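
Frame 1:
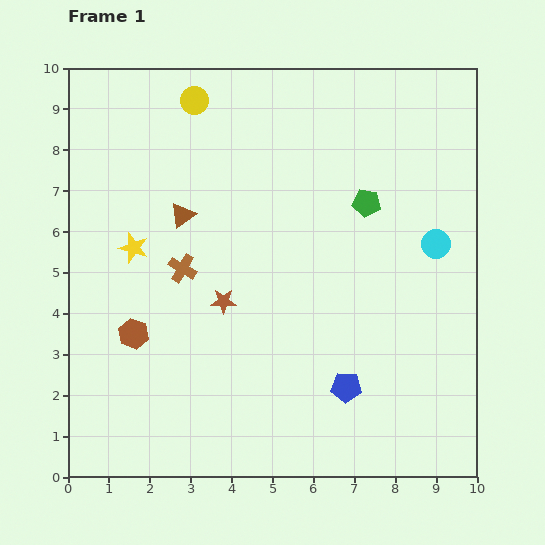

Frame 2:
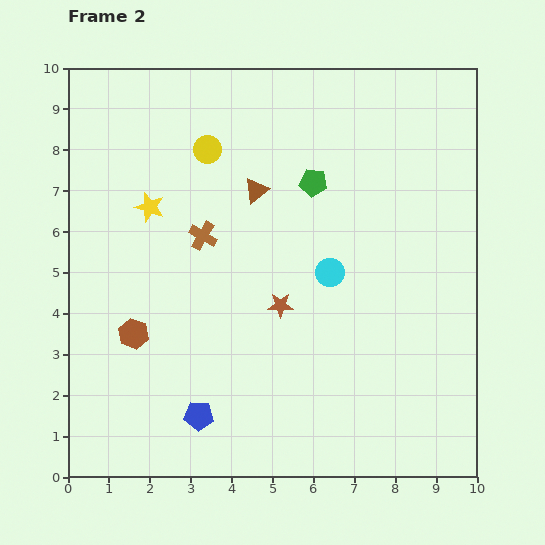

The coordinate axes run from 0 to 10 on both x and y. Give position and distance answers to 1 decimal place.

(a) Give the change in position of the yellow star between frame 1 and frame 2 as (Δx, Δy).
(0.4, 1.0)

The yellow star was at (1.6, 5.6) in frame 1 and (2.0, 6.6) in frame 2.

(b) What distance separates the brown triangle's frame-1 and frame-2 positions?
1.9

The brown triangle moved from (2.8, 6.4) to (4.6, 7.0), a distance of √(1.8² + 0.6²) ≈ 1.9.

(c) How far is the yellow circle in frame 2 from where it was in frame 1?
1.2

The yellow circle moved from (3.1, 9.2) to (3.4, 8.0), a distance of √(0.3² + 1.2²) ≈ 1.2.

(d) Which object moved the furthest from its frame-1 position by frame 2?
the blue pentagon

(moved 3.7; next 2.7)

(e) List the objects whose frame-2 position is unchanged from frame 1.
the brown hexagon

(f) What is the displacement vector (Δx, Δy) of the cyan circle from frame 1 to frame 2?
(-2.6, -0.7)

The cyan circle was at (9.0, 5.7) in frame 1 and (6.4, 5.0) in frame 2.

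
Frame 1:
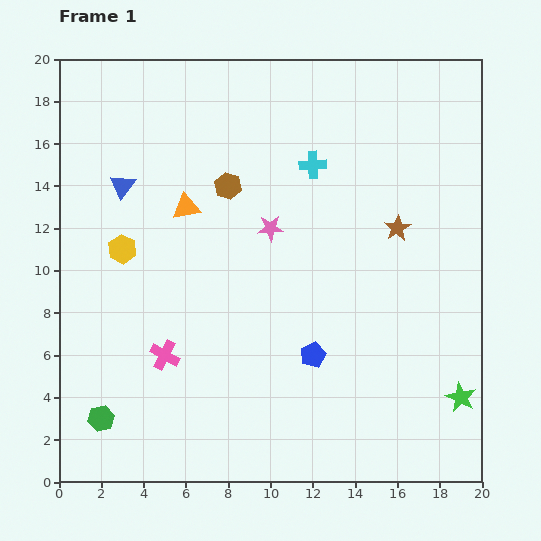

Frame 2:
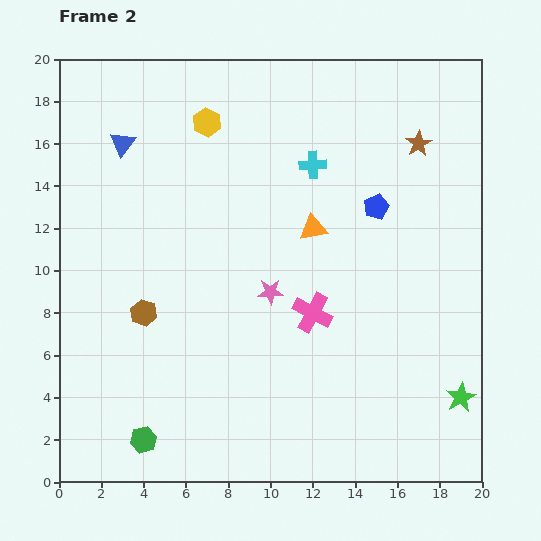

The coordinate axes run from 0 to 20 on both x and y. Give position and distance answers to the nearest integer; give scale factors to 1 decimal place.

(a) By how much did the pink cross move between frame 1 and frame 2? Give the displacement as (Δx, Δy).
(7, 2)

The pink cross was at (5, 6) in frame 1 and (12, 8) in frame 2.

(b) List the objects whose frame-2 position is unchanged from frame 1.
the green star, the cyan cross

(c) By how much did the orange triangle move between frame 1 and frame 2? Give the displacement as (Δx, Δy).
(6, -1)

The orange triangle was at (6, 13) in frame 1 and (12, 12) in frame 2.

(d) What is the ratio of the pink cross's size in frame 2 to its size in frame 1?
1.3×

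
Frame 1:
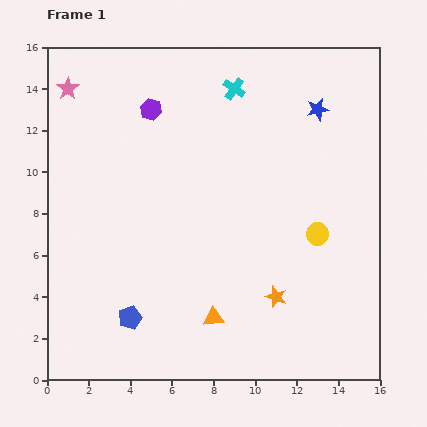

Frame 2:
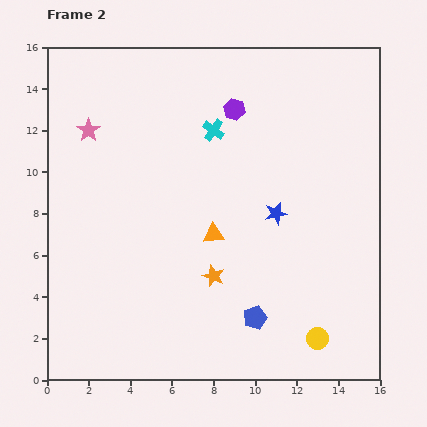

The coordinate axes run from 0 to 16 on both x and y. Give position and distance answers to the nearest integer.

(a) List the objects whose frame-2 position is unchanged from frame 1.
none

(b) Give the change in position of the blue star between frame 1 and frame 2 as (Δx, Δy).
(-2, -5)

The blue star was at (13, 13) in frame 1 and (11, 8) in frame 2.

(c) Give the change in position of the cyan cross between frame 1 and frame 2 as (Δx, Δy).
(-1, -2)

The cyan cross was at (9, 14) in frame 1 and (8, 12) in frame 2.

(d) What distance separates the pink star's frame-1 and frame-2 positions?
2

The pink star moved from (1, 14) to (2, 12), a distance of √(1² + 2²) ≈ 2.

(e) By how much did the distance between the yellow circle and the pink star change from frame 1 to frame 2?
+1

Distance in frame 1: 14. Distance in frame 2: 15.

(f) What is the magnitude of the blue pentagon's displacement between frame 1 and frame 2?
6

The blue pentagon moved from (4, 3) to (10, 3), a distance of √(6² + 0²) ≈ 6.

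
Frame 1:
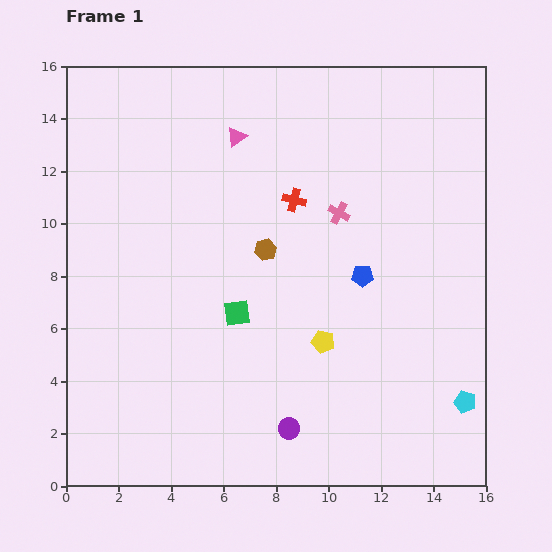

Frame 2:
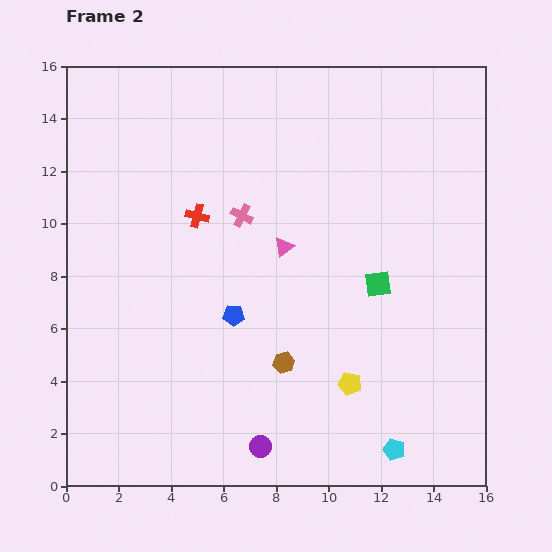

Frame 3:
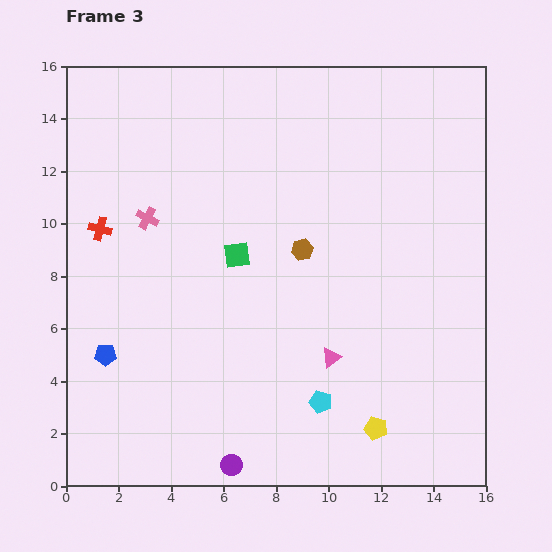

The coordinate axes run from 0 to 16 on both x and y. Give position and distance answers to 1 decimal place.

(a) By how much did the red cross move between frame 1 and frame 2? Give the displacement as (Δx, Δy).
(-3.7, -0.6)

The red cross was at (8.7, 10.9) in frame 1 and (5.0, 10.3) in frame 2.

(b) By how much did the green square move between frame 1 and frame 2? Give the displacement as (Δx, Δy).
(5.4, 1.1)

The green square was at (6.5, 6.6) in frame 1 and (11.9, 7.7) in frame 2.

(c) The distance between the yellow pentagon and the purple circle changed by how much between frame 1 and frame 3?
+2.2

Distance in frame 1: 3.5. Distance in frame 3: 5.7.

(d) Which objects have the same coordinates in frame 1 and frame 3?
none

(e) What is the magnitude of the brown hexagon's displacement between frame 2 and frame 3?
4.4

The brown hexagon moved from (8.3, 4.7) to (9.0, 9.0), a distance of √(0.7² + 4.3²) ≈ 4.4.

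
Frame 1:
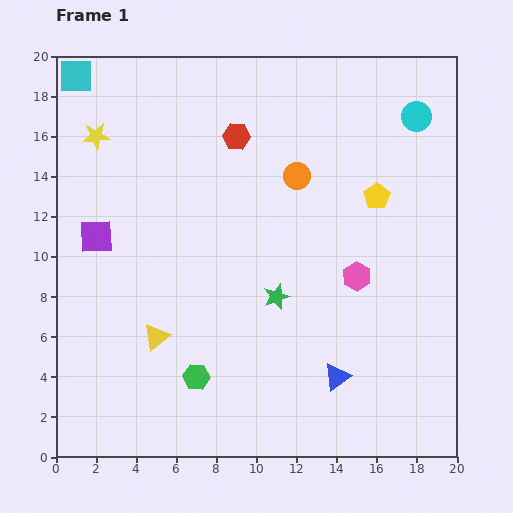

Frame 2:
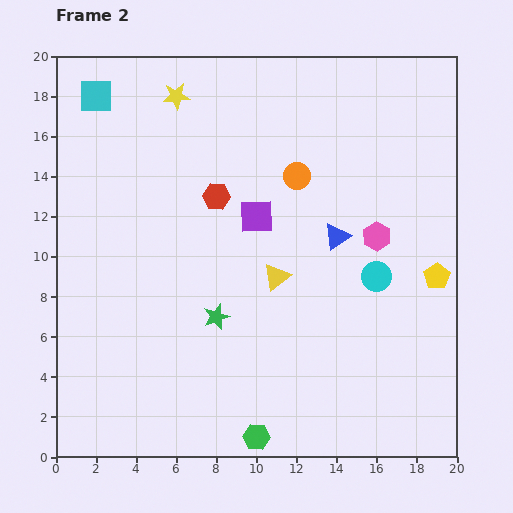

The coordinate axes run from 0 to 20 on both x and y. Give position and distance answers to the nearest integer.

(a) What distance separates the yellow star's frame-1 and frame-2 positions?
4

The yellow star moved from (2, 16) to (6, 18), a distance of √(4² + 2²) ≈ 4.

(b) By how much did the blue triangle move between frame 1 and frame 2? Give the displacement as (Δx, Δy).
(0, 7)

The blue triangle was at (14, 4) in frame 1 and (14, 11) in frame 2.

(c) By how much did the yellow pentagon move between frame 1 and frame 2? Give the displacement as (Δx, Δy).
(3, -4)

The yellow pentagon was at (16, 13) in frame 1 and (19, 9) in frame 2.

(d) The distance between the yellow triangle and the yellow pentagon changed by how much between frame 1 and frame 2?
-5

Distance in frame 1: 13. Distance in frame 2: 8.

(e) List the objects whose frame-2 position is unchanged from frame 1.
the orange circle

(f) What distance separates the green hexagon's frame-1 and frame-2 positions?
4

The green hexagon moved from (7, 4) to (10, 1), a distance of √(3² + 3²) ≈ 4.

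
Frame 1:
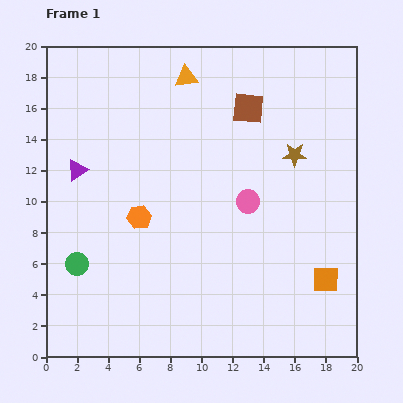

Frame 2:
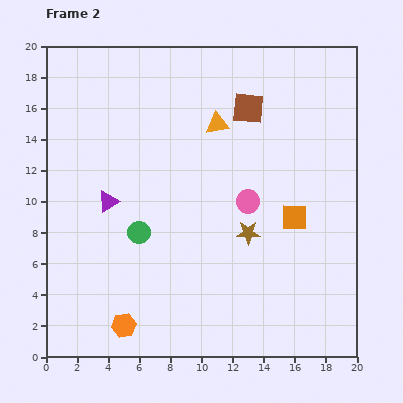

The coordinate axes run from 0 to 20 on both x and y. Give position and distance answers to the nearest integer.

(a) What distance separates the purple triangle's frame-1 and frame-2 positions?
3

The purple triangle moved from (2, 12) to (4, 10), a distance of √(2² + 2²) ≈ 3.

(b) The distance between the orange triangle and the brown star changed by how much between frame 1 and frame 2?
-2

Distance in frame 1: 9. Distance in frame 2: 7.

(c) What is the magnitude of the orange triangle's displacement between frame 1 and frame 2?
4

The orange triangle moved from (9, 18) to (11, 15), a distance of √(2² + 3²) ≈ 4.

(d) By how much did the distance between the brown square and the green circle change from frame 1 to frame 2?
-4

Distance in frame 1: 15. Distance in frame 2: 11.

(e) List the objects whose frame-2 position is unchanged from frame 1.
the pink circle, the brown square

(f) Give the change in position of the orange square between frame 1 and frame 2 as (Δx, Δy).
(-2, 4)

The orange square was at (18, 5) in frame 1 and (16, 9) in frame 2.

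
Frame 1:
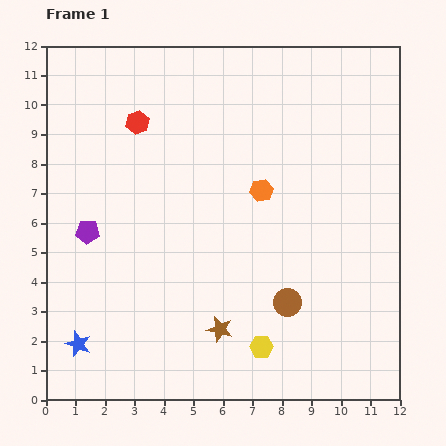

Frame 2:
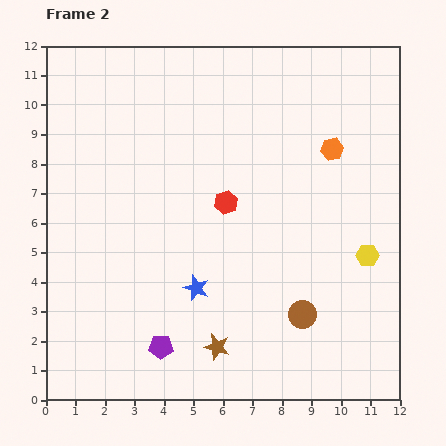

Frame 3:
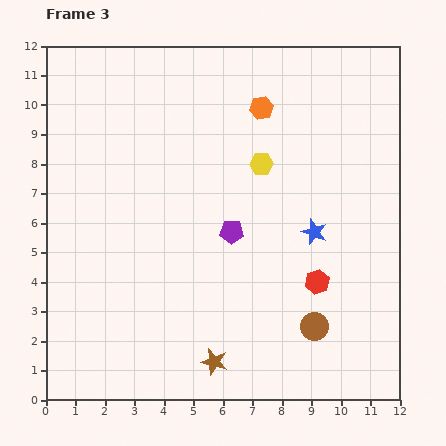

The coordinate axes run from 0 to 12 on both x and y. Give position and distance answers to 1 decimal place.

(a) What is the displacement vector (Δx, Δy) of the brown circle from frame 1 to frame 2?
(0.5, -0.4)

The brown circle was at (8.2, 3.3) in frame 1 and (8.7, 2.9) in frame 2.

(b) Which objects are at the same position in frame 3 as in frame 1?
none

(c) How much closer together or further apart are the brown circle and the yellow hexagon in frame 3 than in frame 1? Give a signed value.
+4.1

Distance in frame 1: 1.7. Distance in frame 3: 5.8.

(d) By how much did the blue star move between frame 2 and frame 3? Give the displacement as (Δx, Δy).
(4.0, 1.9)

The blue star was at (5.1, 3.8) in frame 2 and (9.1, 5.7) in frame 3.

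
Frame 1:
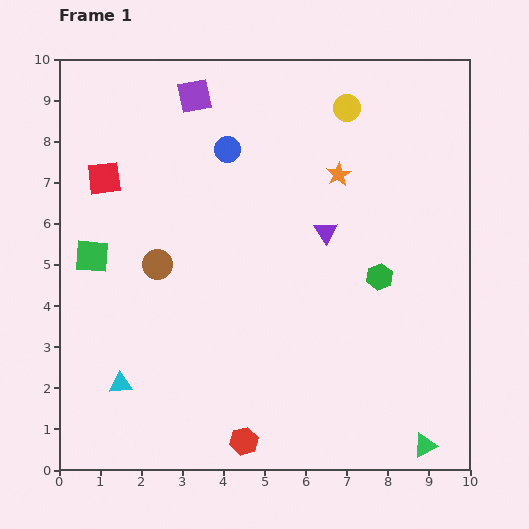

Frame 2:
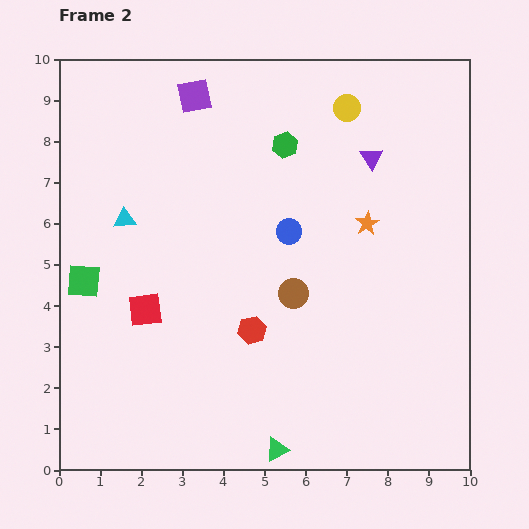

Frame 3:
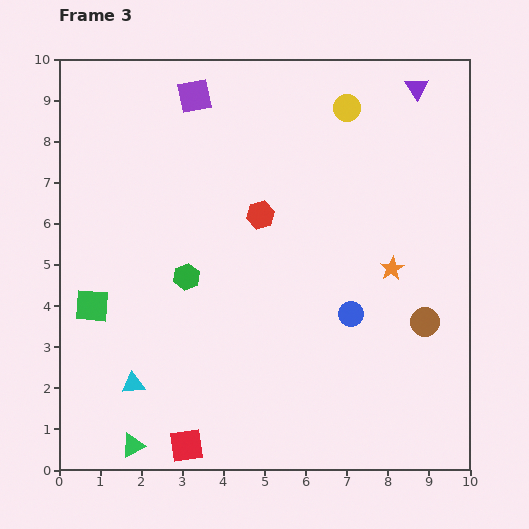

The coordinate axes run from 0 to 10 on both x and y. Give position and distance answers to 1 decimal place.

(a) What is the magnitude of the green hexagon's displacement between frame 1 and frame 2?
3.9

The green hexagon moved from (7.8, 4.7) to (5.5, 7.9), a distance of √(2.3² + 3.2²) ≈ 3.9.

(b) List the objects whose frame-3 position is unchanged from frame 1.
the purple square, the yellow circle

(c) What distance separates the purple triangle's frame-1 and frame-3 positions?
4.1

The purple triangle moved from (6.5, 5.8) to (8.7, 9.3), a distance of √(2.2² + 3.5²) ≈ 4.1.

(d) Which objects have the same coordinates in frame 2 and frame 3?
the purple square, the yellow circle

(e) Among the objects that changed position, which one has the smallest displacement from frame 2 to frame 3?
the green square

(moved 0.6)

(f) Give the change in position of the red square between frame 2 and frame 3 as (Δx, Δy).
(1.0, -3.3)

The red square was at (2.1, 3.9) in frame 2 and (3.1, 0.6) in frame 3.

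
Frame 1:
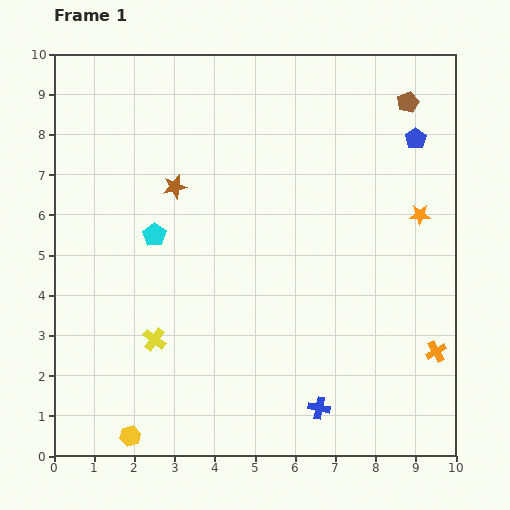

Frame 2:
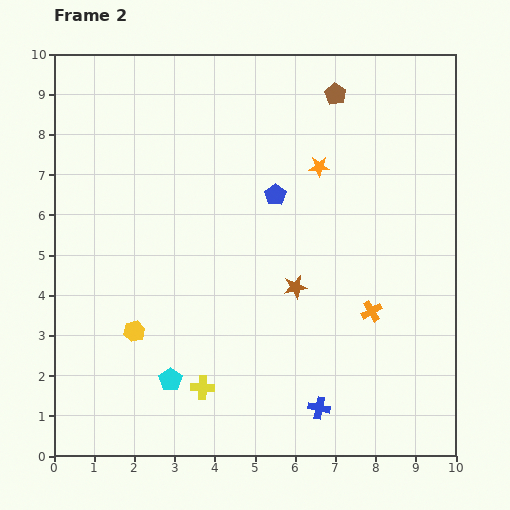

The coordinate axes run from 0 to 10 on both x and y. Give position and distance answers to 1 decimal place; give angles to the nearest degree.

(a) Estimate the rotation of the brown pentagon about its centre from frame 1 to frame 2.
19° counter-clockwise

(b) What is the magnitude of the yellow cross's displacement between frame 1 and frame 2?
1.7

The yellow cross moved from (2.5, 2.9) to (3.7, 1.7), a distance of √(1.2² + 1.2²) ≈ 1.7.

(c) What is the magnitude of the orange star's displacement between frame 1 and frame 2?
2.8

The orange star moved from (9.1, 6.0) to (6.6, 7.2), a distance of √(2.5² + 1.2²) ≈ 2.8.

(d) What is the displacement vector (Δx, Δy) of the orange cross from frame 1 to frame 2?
(-1.6, 1.0)

The orange cross was at (9.5, 2.6) in frame 1 and (7.9, 3.6) in frame 2.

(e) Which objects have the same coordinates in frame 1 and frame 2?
the blue cross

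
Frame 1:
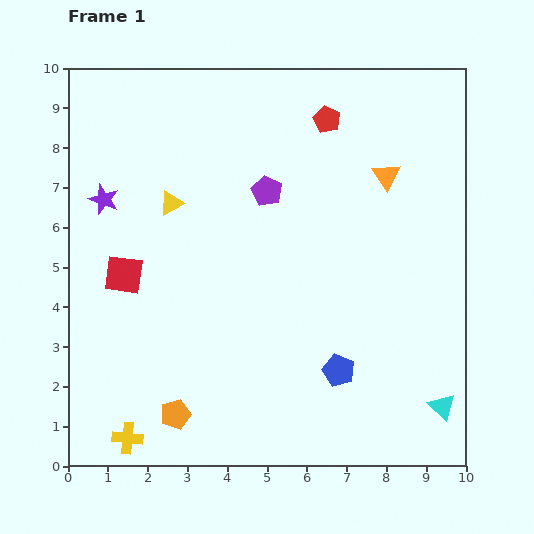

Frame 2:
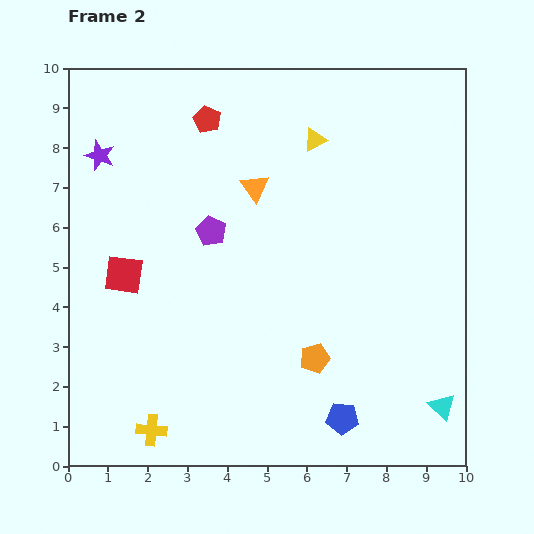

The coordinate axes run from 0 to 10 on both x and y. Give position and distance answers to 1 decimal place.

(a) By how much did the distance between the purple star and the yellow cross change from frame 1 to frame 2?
+1.0

Distance in frame 1: 6.0. Distance in frame 2: 7.0.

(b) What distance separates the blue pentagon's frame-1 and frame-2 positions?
1.2

The blue pentagon moved from (6.8, 2.4) to (6.9, 1.2), a distance of √(0.1² + 1.2²) ≈ 1.2.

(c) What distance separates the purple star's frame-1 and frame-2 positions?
1.1

The purple star moved from (0.9, 6.7) to (0.8, 7.8), a distance of √(0.1² + 1.1²) ≈ 1.1.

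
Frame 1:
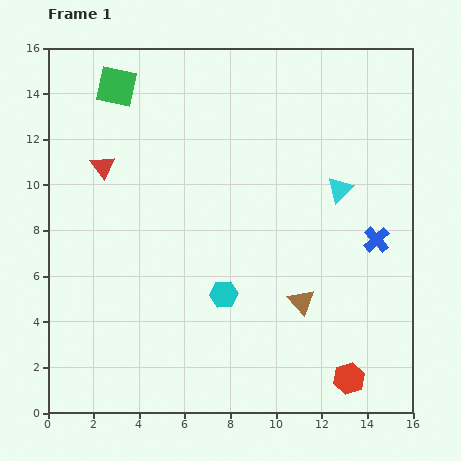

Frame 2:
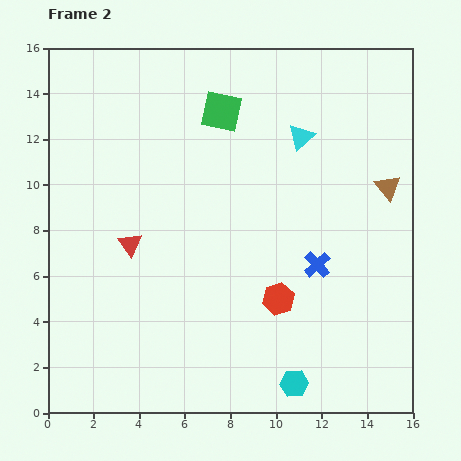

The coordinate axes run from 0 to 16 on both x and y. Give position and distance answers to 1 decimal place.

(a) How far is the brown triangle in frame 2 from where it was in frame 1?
6.3

The brown triangle moved from (11.1, 4.9) to (14.9, 9.9), a distance of √(3.8² + 5.0²) ≈ 6.3.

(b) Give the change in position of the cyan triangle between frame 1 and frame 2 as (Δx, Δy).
(-1.7, 2.3)

The cyan triangle was at (12.8, 9.8) in frame 1 and (11.1, 12.1) in frame 2.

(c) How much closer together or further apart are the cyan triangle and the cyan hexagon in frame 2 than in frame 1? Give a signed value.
+3.9

Distance in frame 1: 6.9. Distance in frame 2: 10.8.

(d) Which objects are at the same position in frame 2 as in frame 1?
none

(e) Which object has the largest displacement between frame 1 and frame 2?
the brown triangle

(moved 6.3; next 5.0)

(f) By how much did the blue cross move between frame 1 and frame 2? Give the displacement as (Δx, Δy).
(-2.6, -1.1)

The blue cross was at (14.4, 7.6) in frame 1 and (11.8, 6.5) in frame 2.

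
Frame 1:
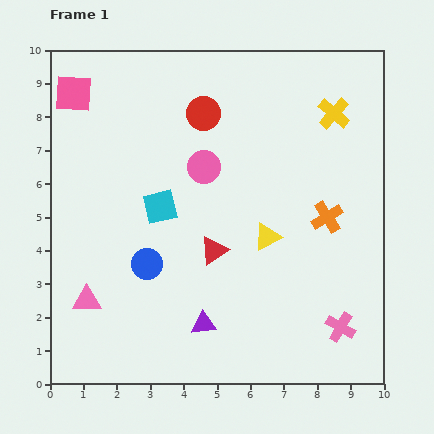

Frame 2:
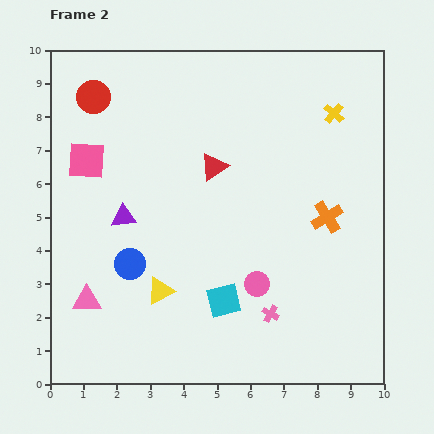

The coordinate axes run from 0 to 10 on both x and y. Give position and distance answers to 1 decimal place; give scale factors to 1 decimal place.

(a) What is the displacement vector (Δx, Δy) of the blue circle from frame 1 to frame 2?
(-0.5, 0.0)

The blue circle was at (2.9, 3.6) in frame 1 and (2.4, 3.6) in frame 2.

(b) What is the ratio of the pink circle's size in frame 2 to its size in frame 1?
0.8×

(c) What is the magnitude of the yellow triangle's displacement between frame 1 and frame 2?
3.6

The yellow triangle moved from (6.5, 4.4) to (3.3, 2.8), a distance of √(3.2² + 1.6²) ≈ 3.6.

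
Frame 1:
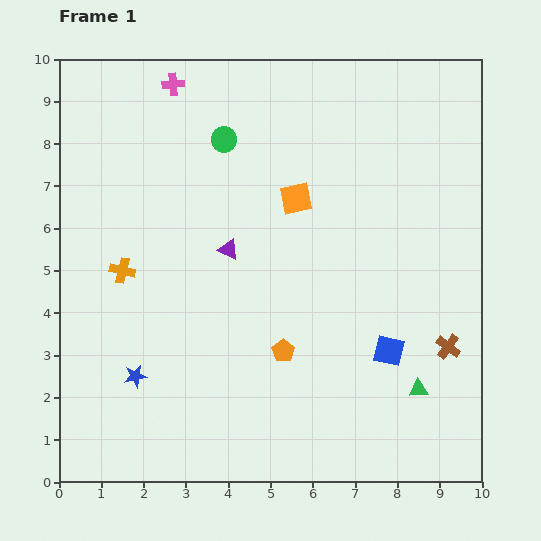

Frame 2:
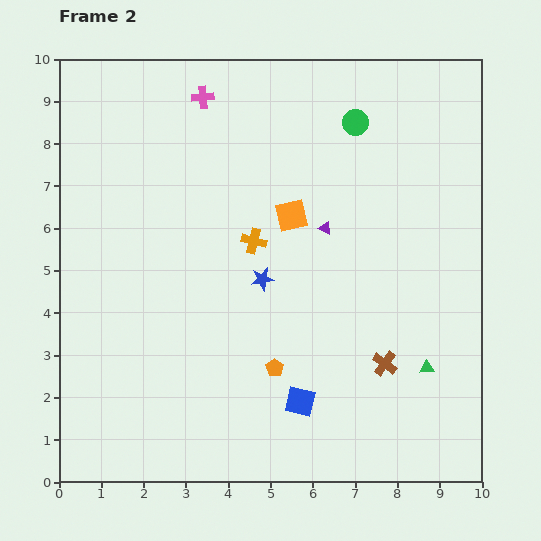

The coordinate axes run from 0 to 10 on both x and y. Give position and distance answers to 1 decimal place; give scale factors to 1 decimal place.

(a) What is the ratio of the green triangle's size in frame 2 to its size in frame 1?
0.8×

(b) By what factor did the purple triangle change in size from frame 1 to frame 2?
0.6×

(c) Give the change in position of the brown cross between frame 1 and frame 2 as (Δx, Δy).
(-1.5, -0.4)

The brown cross was at (9.2, 3.2) in frame 1 and (7.7, 2.8) in frame 2.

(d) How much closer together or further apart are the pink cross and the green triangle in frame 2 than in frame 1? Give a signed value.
-0.9

Distance in frame 1: 9.2. Distance in frame 2: 8.3.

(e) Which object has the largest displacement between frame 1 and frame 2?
the blue star

(moved 3.8; next 3.2)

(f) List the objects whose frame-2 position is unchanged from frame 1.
none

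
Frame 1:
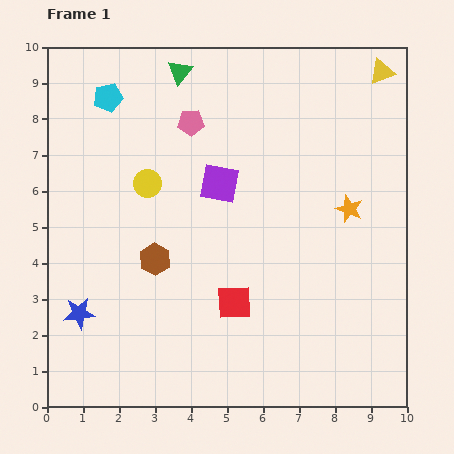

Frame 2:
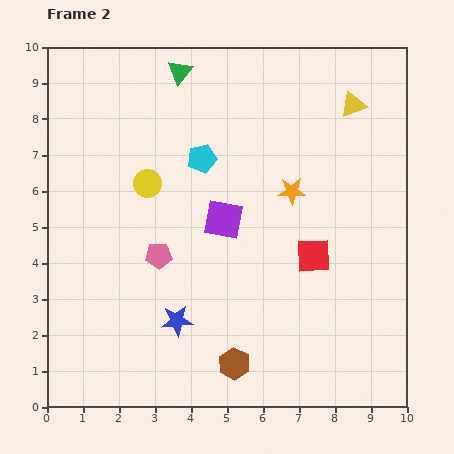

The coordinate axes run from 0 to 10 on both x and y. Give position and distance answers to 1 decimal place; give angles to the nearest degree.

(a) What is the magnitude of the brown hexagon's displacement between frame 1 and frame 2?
3.6

The brown hexagon moved from (3.0, 4.1) to (5.2, 1.2), a distance of √(2.2² + 2.9²) ≈ 3.6.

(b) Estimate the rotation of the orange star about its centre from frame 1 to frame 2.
23° counter-clockwise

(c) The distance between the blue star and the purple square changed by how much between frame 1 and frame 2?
-2.2

Distance in frame 1: 5.3. Distance in frame 2: 3.1.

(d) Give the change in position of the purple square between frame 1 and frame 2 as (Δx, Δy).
(0.1, -1.0)

The purple square was at (4.8, 6.2) in frame 1 and (4.9, 5.2) in frame 2.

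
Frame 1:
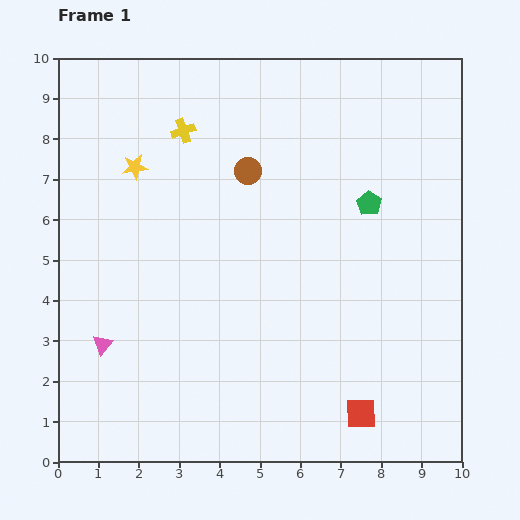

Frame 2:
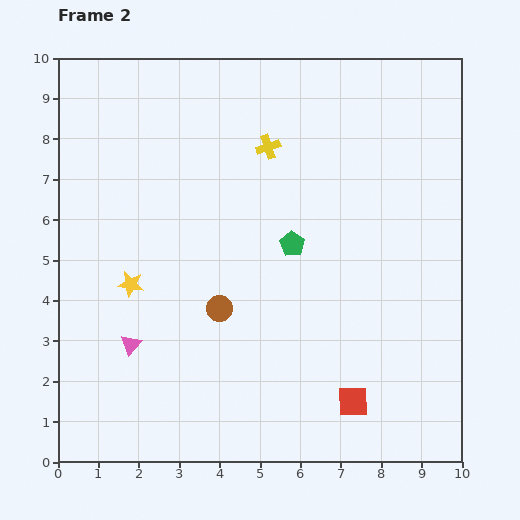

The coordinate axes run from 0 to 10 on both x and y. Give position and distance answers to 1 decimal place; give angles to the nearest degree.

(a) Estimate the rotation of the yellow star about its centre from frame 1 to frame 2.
17° clockwise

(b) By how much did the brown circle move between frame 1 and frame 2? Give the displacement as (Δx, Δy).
(-0.7, -3.4)

The brown circle was at (4.7, 7.2) in frame 1 and (4.0, 3.8) in frame 2.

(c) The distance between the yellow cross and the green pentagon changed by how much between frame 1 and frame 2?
-2.4

Distance in frame 1: 4.9. Distance in frame 2: 2.5.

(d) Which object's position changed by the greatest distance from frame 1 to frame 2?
the brown circle

(moved 3.5; next 2.9)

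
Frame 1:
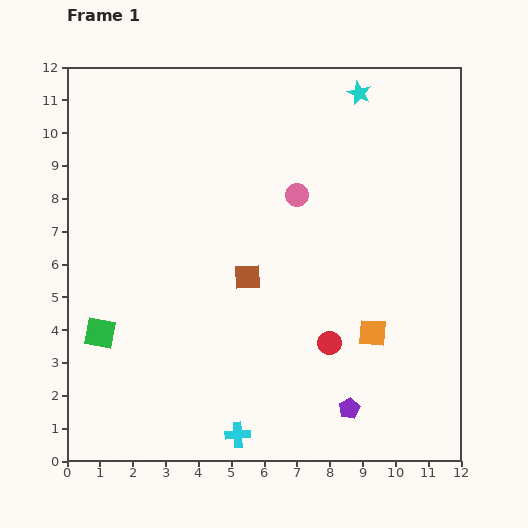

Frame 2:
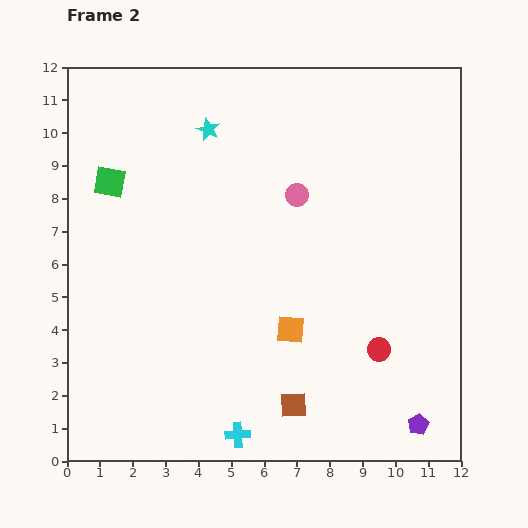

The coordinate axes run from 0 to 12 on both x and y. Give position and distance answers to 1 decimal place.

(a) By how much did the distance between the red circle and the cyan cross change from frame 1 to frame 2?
+1.0

Distance in frame 1: 4.0. Distance in frame 2: 5.0.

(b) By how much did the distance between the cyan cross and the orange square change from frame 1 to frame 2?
-1.5

Distance in frame 1: 5.1. Distance in frame 2: 3.6.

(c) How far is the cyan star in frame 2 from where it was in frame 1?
4.7

The cyan star moved from (8.9, 11.2) to (4.3, 10.1), a distance of √(4.6² + 1.1²) ≈ 4.7.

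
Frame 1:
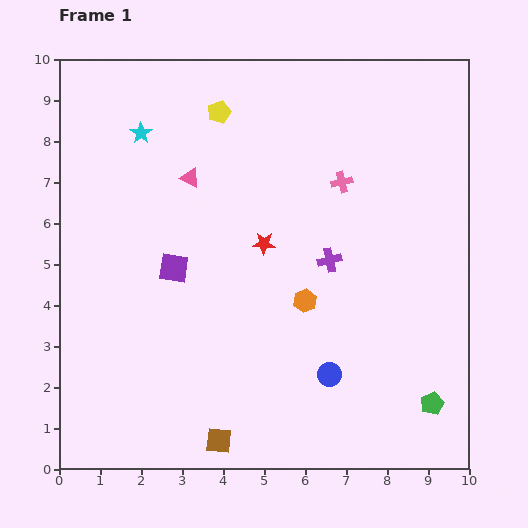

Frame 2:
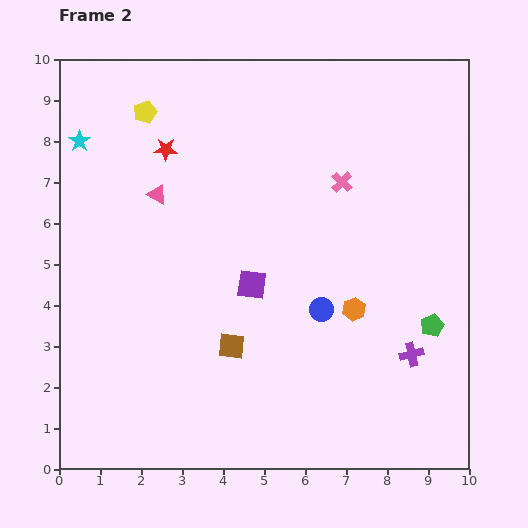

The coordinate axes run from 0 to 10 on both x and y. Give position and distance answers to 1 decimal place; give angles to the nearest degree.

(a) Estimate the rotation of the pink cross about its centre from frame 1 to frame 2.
33° counter-clockwise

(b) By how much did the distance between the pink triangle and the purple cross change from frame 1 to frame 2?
+3.4

Distance in frame 1: 3.9. Distance in frame 2: 7.3.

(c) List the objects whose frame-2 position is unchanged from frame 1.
the pink cross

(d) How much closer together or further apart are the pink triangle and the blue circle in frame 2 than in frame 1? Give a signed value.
-1.0

Distance in frame 1: 5.9. Distance in frame 2: 4.9.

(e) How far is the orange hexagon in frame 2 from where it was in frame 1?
1.2

The orange hexagon moved from (6.0, 4.1) to (7.2, 3.9), a distance of √(1.2² + 0.2²) ≈ 1.2.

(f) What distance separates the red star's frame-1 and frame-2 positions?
3.3

The red star moved from (5.0, 5.5) to (2.6, 7.8), a distance of √(2.4² + 2.3²) ≈ 3.3.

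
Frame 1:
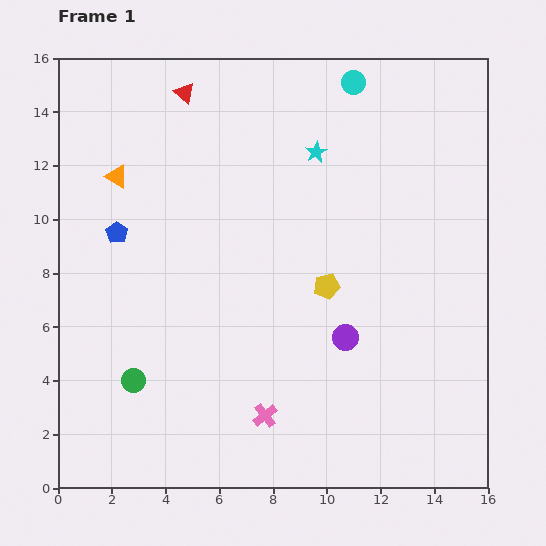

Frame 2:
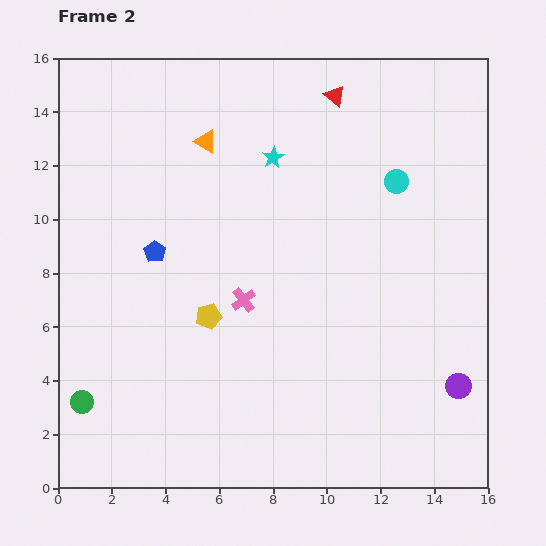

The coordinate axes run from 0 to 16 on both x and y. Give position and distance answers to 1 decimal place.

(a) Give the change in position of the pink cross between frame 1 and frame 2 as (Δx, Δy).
(-0.8, 4.3)

The pink cross was at (7.7, 2.7) in frame 1 and (6.9, 7.0) in frame 2.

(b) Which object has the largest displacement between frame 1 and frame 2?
the red triangle

(moved 5.6; next 4.6)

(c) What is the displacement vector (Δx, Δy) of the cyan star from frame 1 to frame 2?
(-1.6, -0.2)

The cyan star was at (9.6, 12.5) in frame 1 and (8.0, 12.3) in frame 2.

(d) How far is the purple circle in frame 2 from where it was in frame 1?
4.6

The purple circle moved from (10.7, 5.6) to (14.9, 3.8), a distance of √(4.2² + 1.8²) ≈ 4.6.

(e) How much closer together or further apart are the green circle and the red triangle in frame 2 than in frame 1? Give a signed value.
+3.9

Distance in frame 1: 10.9. Distance in frame 2: 14.8.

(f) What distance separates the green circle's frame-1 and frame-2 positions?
2.1

The green circle moved from (2.8, 4.0) to (0.9, 3.2), a distance of √(1.9² + 0.8²) ≈ 2.1.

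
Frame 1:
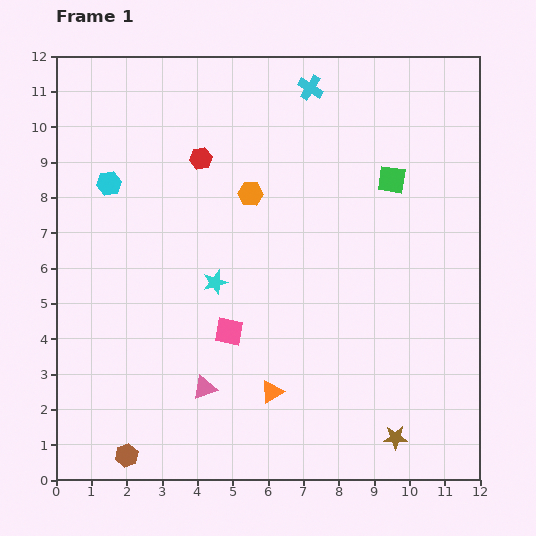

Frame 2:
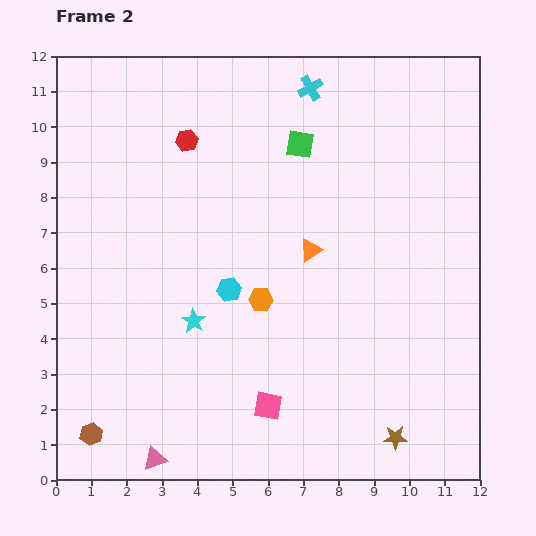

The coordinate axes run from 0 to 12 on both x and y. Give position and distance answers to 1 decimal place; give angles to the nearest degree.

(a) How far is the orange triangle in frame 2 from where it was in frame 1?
4.1

The orange triangle moved from (6.1, 2.5) to (7.2, 6.5), a distance of √(1.1² + 4.0²) ≈ 4.1.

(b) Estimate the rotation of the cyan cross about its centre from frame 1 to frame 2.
29° clockwise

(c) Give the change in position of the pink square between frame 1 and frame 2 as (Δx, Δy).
(1.1, -2.1)

The pink square was at (4.9, 4.2) in frame 1 and (6.0, 2.1) in frame 2.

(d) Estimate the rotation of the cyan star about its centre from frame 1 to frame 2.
24° counter-clockwise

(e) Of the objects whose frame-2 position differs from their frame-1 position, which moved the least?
the red hexagon

(moved 0.6)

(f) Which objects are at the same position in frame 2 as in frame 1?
the brown star, the cyan cross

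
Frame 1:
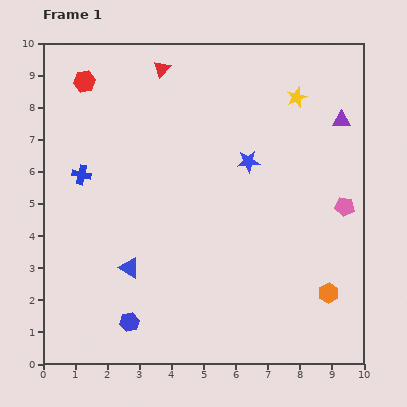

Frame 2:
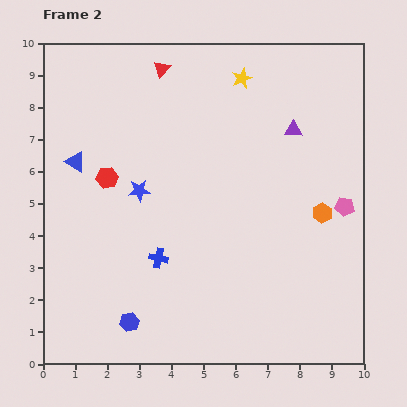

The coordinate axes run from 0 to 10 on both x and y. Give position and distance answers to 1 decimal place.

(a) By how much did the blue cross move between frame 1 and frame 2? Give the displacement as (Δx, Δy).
(2.4, -2.6)

The blue cross was at (1.2, 5.9) in frame 1 and (3.6, 3.3) in frame 2.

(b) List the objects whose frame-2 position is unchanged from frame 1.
the red triangle, the pink pentagon, the blue hexagon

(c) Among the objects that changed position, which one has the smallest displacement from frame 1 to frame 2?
the purple triangle

(moved 1.5)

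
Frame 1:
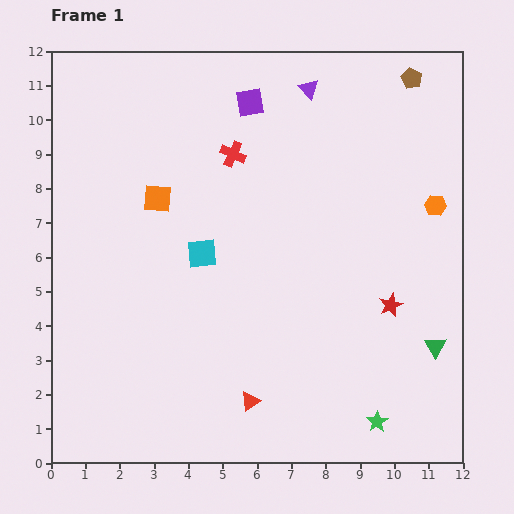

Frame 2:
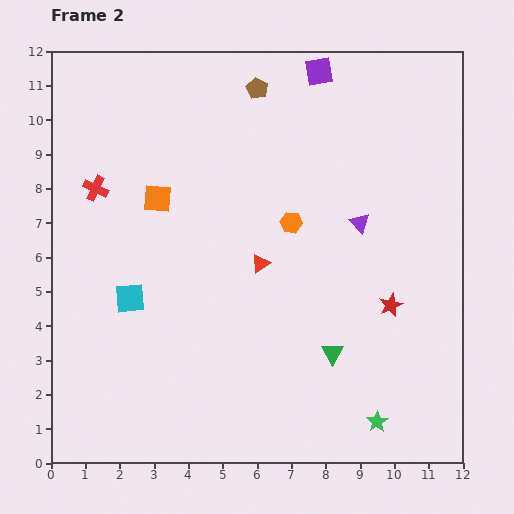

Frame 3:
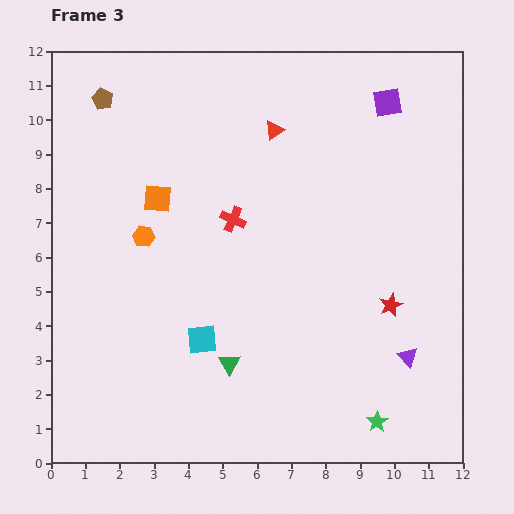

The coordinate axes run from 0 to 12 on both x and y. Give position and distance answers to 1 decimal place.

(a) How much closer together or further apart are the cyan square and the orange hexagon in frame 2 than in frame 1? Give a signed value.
-1.7

Distance in frame 1: 6.9. Distance in frame 2: 5.2.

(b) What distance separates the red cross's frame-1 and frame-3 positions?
1.9

The red cross moved from (5.3, 9.0) to (5.3, 7.1), a distance of √(0.0² + 1.9²) ≈ 1.9.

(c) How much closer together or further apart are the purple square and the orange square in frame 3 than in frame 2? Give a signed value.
+1.3

Distance in frame 2: 6.0. Distance in frame 3: 7.3.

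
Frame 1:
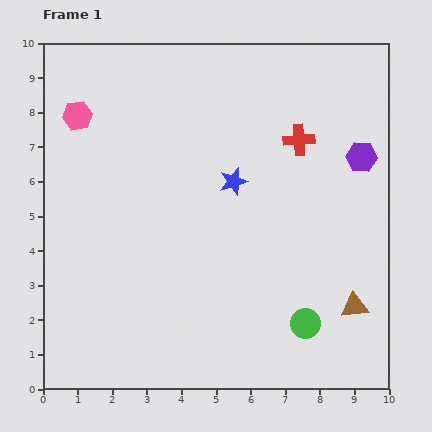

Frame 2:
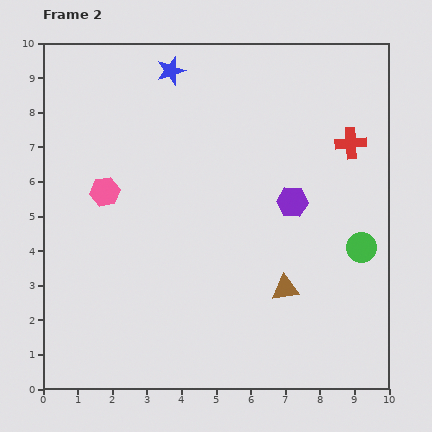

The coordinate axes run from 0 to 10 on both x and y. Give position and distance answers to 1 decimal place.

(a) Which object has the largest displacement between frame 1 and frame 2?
the blue star

(moved 3.7; next 2.7)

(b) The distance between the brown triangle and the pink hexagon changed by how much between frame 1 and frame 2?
-3.8

Distance in frame 1: 9.7. Distance in frame 2: 5.9.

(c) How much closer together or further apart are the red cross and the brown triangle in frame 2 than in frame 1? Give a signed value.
-0.5

Distance in frame 1: 5.1. Distance in frame 2: 4.6.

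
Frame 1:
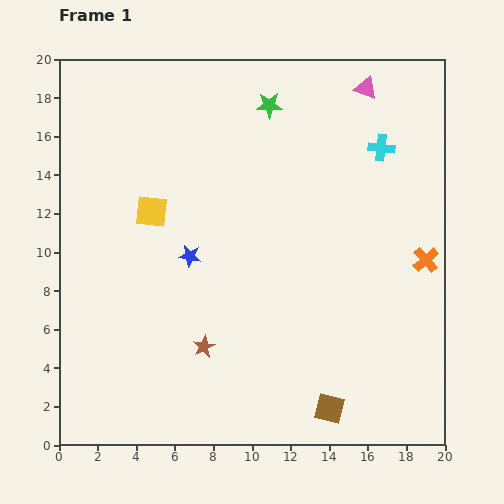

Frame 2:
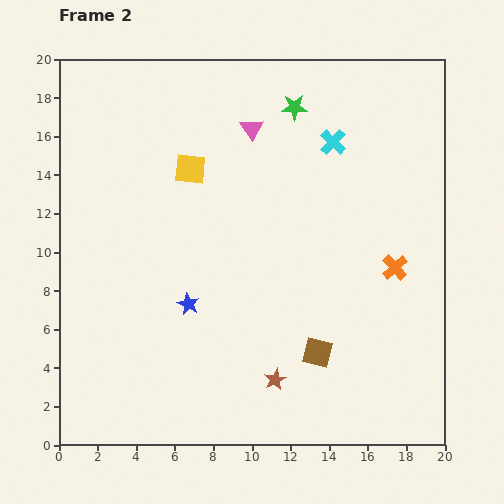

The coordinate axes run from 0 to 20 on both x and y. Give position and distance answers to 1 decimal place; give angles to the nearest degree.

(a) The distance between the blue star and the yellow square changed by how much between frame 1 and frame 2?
+4.0

Distance in frame 1: 3.0. Distance in frame 2: 7.0.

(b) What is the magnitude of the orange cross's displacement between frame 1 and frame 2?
1.6

The orange cross moved from (19.0, 9.6) to (17.4, 9.2), a distance of √(1.6² + 0.4²) ≈ 1.6.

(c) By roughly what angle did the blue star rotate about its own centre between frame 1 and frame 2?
18° clockwise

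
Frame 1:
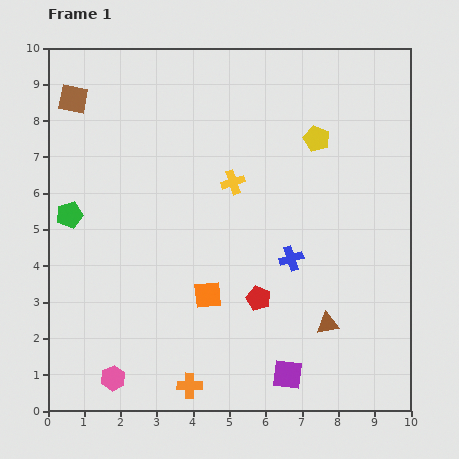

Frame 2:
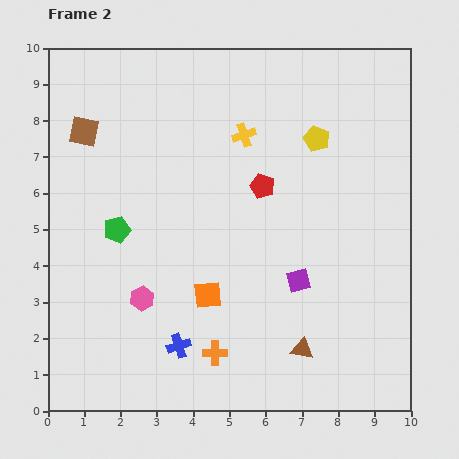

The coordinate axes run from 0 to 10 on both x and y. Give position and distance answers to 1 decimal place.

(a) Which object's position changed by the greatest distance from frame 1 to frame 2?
the blue cross

(moved 3.9; next 3.1)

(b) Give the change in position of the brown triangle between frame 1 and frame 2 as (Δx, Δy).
(-0.7, -0.7)

The brown triangle was at (7.7, 2.4) in frame 1 and (7.0, 1.7) in frame 2.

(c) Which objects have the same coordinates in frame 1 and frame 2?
the orange square, the yellow pentagon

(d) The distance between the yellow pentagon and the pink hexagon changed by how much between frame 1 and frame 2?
-2.2

Distance in frame 1: 8.7. Distance in frame 2: 6.5.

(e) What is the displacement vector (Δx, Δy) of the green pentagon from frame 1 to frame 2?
(1.3, -0.4)

The green pentagon was at (0.6, 5.4) in frame 1 and (1.9, 5.0) in frame 2.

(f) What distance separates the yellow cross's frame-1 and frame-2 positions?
1.3

The yellow cross moved from (5.1, 6.3) to (5.4, 7.6), a distance of √(0.3² + 1.3²) ≈ 1.3.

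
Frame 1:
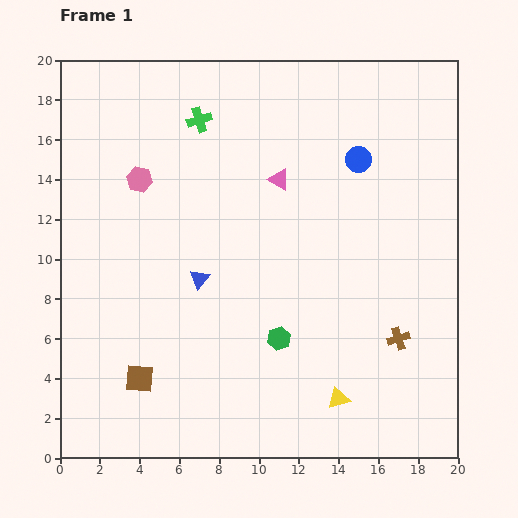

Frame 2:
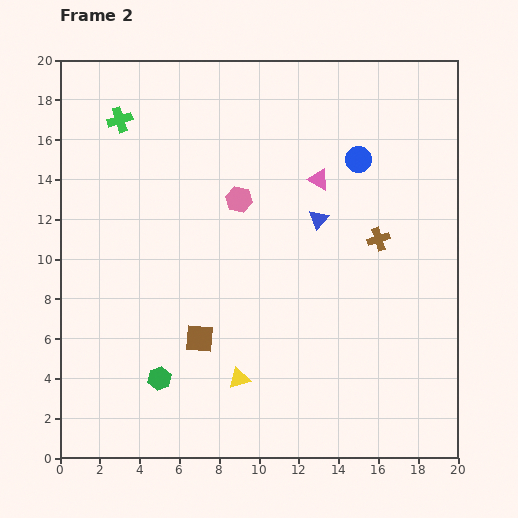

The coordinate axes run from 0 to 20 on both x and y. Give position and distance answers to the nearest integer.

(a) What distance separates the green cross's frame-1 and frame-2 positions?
4

The green cross moved from (7, 17) to (3, 17), a distance of √(4² + 0²) ≈ 4.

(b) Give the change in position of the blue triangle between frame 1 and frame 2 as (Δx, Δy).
(6, 3)

The blue triangle was at (7, 9) in frame 1 and (13, 12) in frame 2.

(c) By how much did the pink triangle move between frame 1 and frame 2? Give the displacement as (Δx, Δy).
(2, 0)

The pink triangle was at (11, 14) in frame 1 and (13, 14) in frame 2.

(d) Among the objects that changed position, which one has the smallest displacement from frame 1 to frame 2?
the pink triangle

(moved 2)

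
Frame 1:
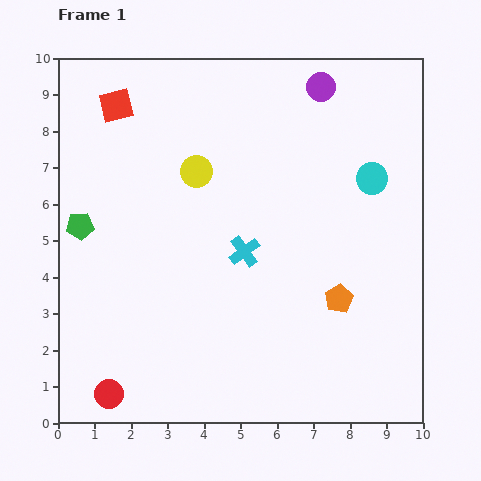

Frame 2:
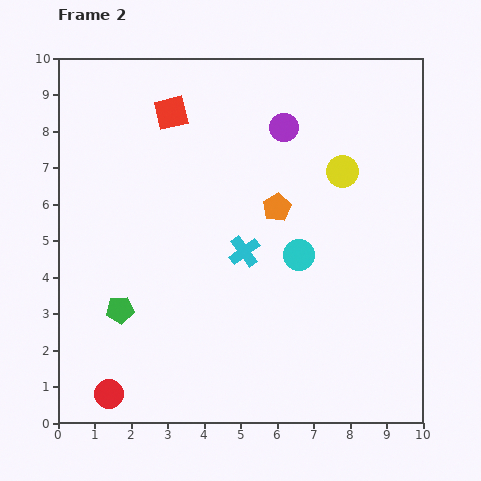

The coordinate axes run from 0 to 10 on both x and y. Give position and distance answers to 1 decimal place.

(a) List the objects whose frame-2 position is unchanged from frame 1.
the red circle, the cyan cross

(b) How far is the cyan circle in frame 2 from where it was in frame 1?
2.9

The cyan circle moved from (8.6, 6.7) to (6.6, 4.6), a distance of √(2.0² + 2.1²) ≈ 2.9.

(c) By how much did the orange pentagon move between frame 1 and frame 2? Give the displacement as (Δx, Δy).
(-1.7, 2.5)

The orange pentagon was at (7.7, 3.4) in frame 1 and (6.0, 5.9) in frame 2.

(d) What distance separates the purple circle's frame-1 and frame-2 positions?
1.5

The purple circle moved from (7.2, 9.2) to (6.2, 8.1), a distance of √(1.0² + 1.1²) ≈ 1.5.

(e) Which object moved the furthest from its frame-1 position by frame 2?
the yellow circle

(moved 4.0; next 3.0)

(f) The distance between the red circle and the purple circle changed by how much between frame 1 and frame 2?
-1.5

Distance in frame 1: 10.2. Distance in frame 2: 8.7.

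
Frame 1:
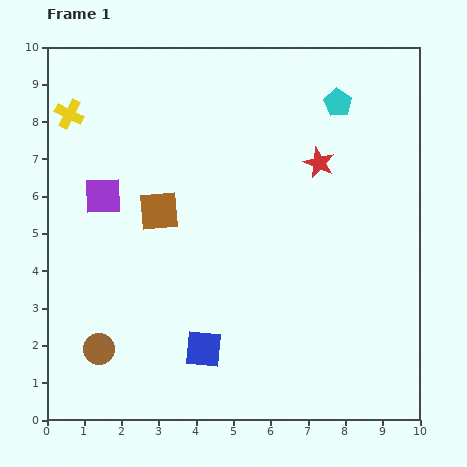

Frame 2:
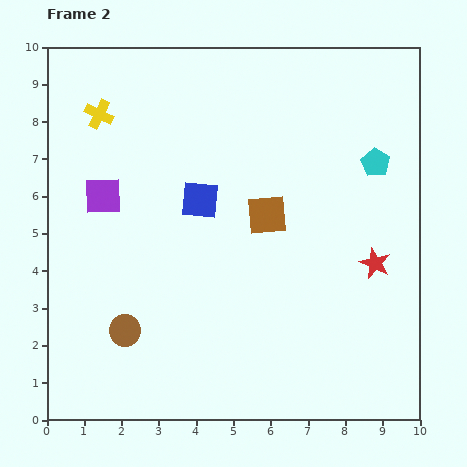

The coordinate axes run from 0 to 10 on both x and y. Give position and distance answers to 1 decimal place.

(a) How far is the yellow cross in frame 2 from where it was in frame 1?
0.8

The yellow cross moved from (0.6, 8.2) to (1.4, 8.2), a distance of √(0.8² + 0.0²) ≈ 0.8.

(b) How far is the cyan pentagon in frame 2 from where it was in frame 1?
1.9

The cyan pentagon moved from (7.8, 8.5) to (8.8, 6.9), a distance of √(1.0² + 1.6²) ≈ 1.9.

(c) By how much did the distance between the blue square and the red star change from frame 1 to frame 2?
-0.9

Distance in frame 1: 5.9. Distance in frame 2: 5.0.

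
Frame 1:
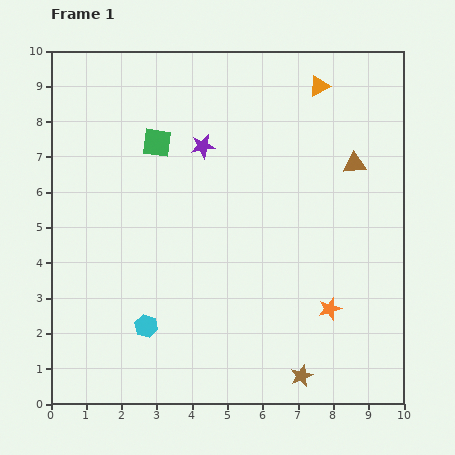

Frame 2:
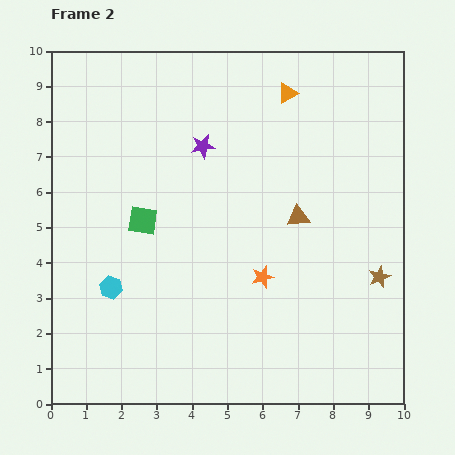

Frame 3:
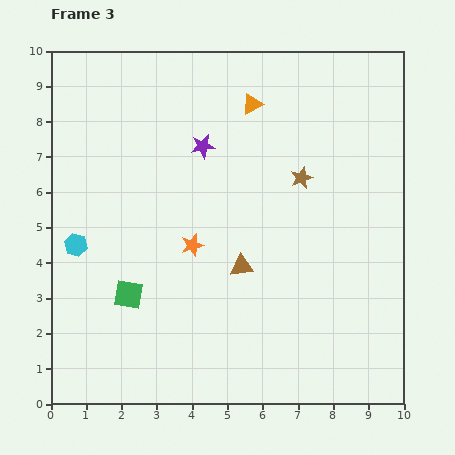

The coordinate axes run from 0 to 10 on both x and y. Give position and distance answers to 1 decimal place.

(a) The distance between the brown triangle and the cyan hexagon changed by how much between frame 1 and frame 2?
-1.8

Distance in frame 1: 7.5. Distance in frame 2: 5.7.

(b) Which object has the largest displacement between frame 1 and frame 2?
the brown star

(moved 3.6; next 2.2)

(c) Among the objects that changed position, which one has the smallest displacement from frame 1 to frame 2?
the orange triangle

(moved 0.9)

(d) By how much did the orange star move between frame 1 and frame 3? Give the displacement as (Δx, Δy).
(-3.9, 1.8)

The orange star was at (7.9, 2.7) in frame 1 and (4.0, 4.5) in frame 3.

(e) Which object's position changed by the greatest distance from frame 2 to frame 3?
the brown star

(moved 3.6; next 2.2)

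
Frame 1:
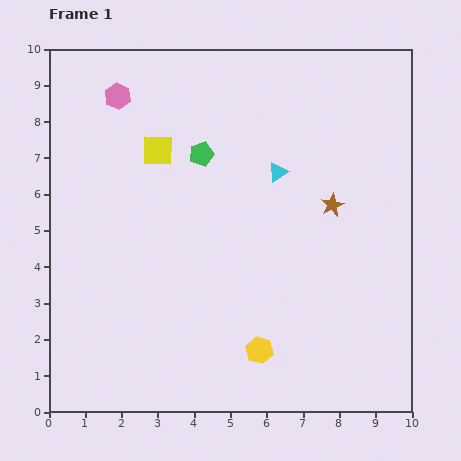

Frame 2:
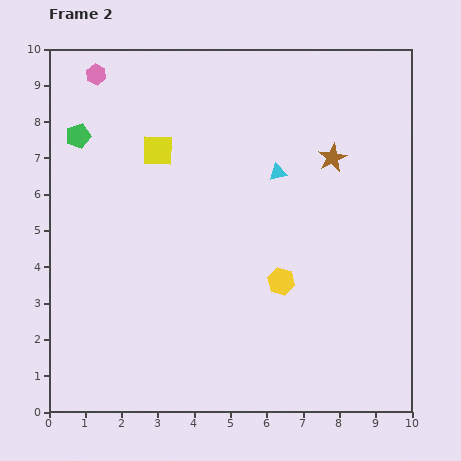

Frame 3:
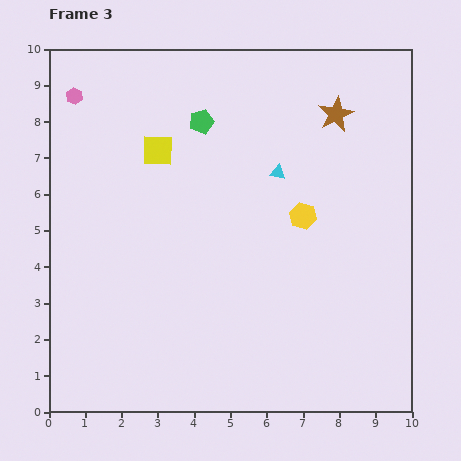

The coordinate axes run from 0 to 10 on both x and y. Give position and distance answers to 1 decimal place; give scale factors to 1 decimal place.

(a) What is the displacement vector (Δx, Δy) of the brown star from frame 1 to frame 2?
(0.0, 1.3)

The brown star was at (7.8, 5.7) in frame 1 and (7.8, 7.0) in frame 2.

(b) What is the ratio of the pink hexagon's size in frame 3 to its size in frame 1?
0.6×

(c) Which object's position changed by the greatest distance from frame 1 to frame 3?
the yellow hexagon

(moved 3.9; next 2.5)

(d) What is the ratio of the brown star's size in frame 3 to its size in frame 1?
1.5×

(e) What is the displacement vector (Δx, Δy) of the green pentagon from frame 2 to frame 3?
(3.4, 0.4)

The green pentagon was at (0.8, 7.6) in frame 2 and (4.2, 8.0) in frame 3.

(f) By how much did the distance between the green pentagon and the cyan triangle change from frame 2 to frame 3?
-3.1

Distance in frame 2: 5.6. Distance in frame 3: 2.5.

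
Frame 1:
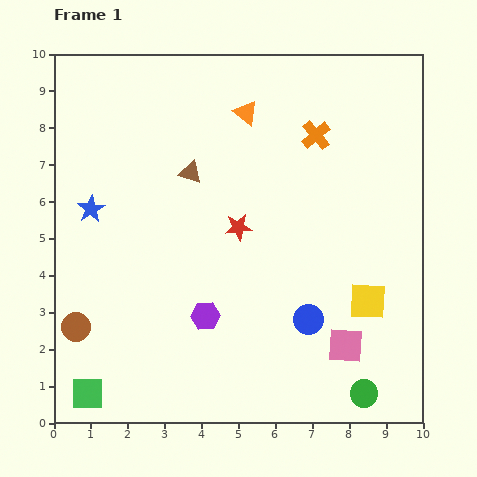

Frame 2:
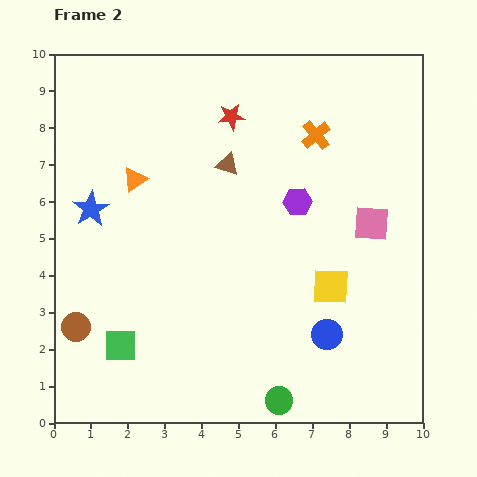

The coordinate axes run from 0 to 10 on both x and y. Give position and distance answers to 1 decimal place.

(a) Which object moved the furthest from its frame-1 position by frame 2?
the purple hexagon

(moved 4.0; next 3.5)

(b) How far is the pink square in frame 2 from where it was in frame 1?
3.4

The pink square moved from (7.9, 2.1) to (8.6, 5.4), a distance of √(0.7² + 3.3²) ≈ 3.4.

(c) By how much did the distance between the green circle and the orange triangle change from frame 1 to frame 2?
-1.0

Distance in frame 1: 8.2. Distance in frame 2: 7.2.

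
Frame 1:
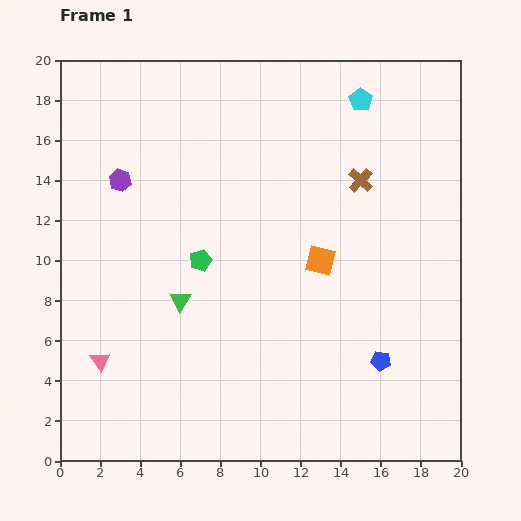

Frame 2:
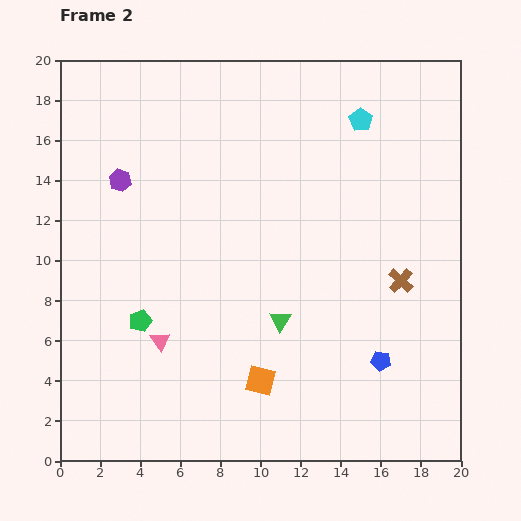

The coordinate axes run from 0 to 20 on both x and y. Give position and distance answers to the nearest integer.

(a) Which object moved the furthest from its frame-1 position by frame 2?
the orange square

(moved 7; next 5)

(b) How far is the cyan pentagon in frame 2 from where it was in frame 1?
1

The cyan pentagon moved from (15, 18) to (15, 17), a distance of √(0² + 1²) ≈ 1.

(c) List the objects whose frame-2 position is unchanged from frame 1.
the blue pentagon, the purple hexagon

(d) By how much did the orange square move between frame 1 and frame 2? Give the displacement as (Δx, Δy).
(-3, -6)

The orange square was at (13, 10) in frame 1 and (10, 4) in frame 2.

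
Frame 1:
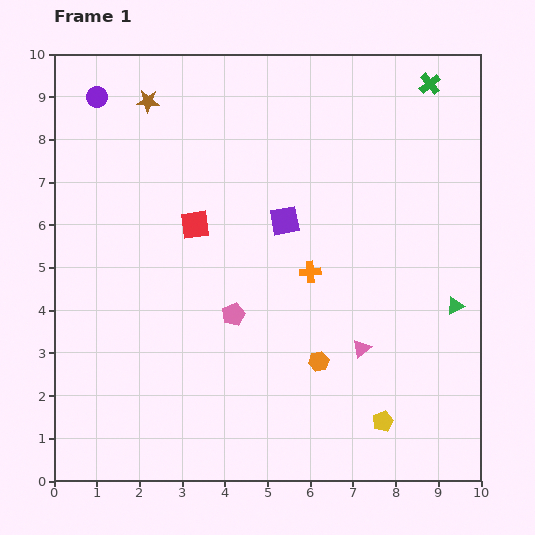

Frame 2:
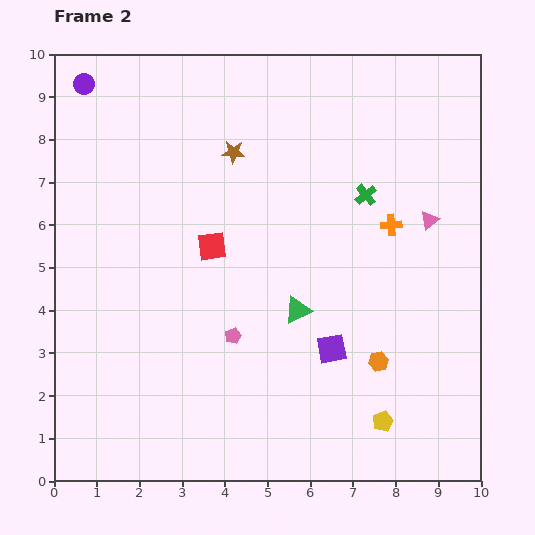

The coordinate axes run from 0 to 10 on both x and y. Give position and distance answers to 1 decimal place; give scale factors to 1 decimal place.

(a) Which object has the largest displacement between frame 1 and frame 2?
the green triangle

(moved 3.7; next 3.4)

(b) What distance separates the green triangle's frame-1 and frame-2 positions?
3.7

The green triangle moved from (9.4, 4.1) to (5.7, 4.0), a distance of √(3.7² + 0.1²) ≈ 3.7.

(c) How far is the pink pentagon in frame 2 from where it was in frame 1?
0.5

The pink pentagon moved from (4.2, 3.9) to (4.2, 3.4), a distance of √(0.0² + 0.5²) ≈ 0.5.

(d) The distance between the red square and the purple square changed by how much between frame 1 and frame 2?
+1.6

Distance in frame 1: 2.1. Distance in frame 2: 3.7.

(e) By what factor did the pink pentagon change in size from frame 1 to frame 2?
0.7×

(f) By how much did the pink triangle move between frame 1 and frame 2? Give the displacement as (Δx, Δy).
(1.6, 3.0)

The pink triangle was at (7.2, 3.1) in frame 1 and (8.8, 6.1) in frame 2.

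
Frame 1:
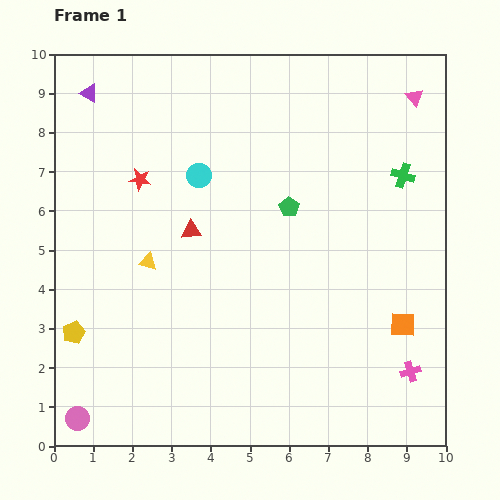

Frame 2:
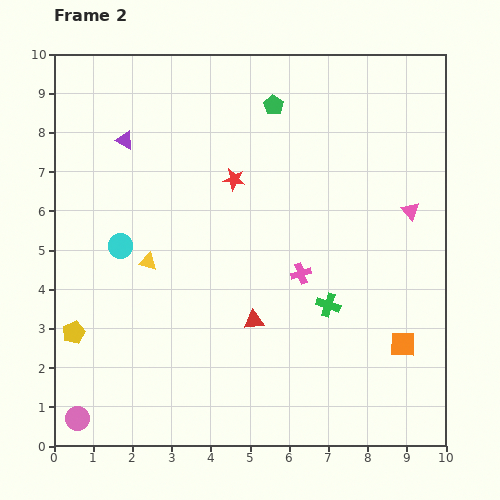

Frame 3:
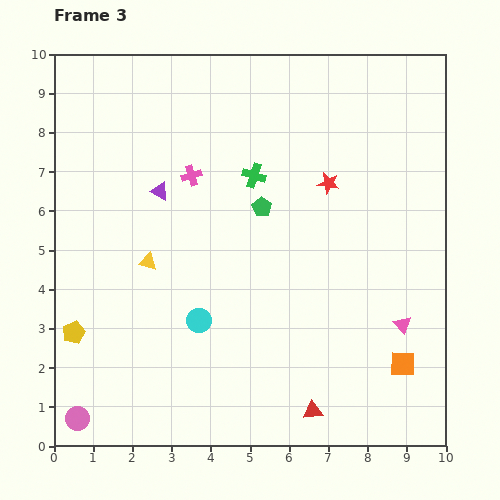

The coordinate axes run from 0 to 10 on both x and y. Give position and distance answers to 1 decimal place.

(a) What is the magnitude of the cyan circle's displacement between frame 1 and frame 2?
2.7

The cyan circle moved from (3.7, 6.9) to (1.7, 5.1), a distance of √(2.0² + 1.8²) ≈ 2.7.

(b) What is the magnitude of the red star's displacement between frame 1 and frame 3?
4.8

The red star moved from (2.2, 6.8) to (7.0, 6.7), a distance of √(4.8² + 0.1²) ≈ 4.8.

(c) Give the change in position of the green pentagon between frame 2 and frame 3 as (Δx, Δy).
(-0.3, -2.6)

The green pentagon was at (5.6, 8.7) in frame 2 and (5.3, 6.1) in frame 3.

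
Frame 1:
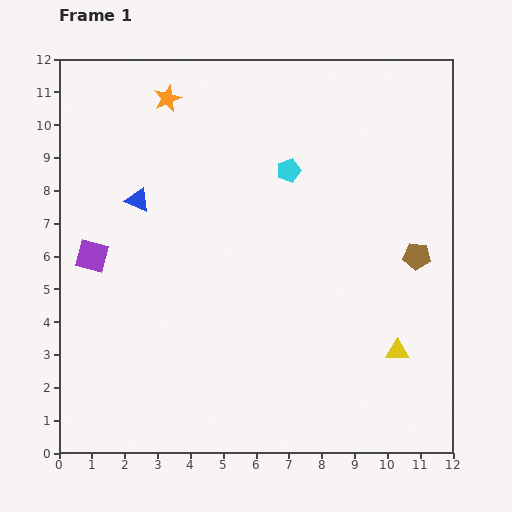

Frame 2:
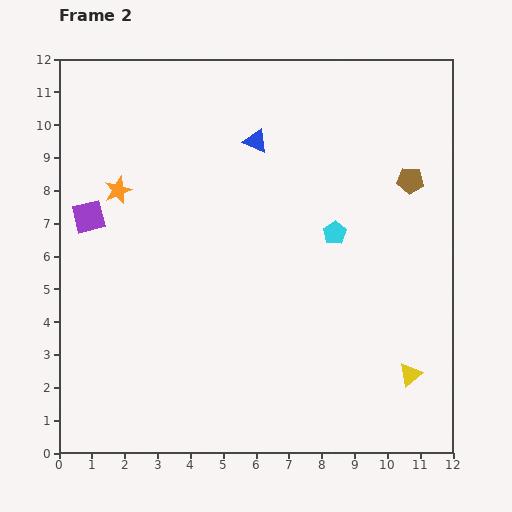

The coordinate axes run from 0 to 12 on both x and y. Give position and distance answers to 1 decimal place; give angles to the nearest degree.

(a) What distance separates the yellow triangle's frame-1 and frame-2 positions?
0.8

The yellow triangle moved from (10.3, 3.1) to (10.7, 2.4), a distance of √(0.4² + 0.7²) ≈ 0.8.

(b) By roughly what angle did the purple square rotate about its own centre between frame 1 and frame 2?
28° counter-clockwise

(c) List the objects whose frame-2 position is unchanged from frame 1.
none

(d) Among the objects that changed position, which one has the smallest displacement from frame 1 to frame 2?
the yellow triangle

(moved 0.8)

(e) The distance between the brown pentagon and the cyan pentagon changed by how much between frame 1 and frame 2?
-1.9

Distance in frame 1: 4.7. Distance in frame 2: 2.8.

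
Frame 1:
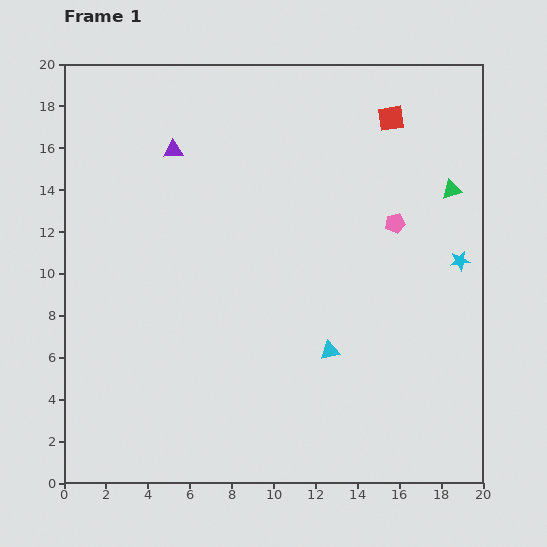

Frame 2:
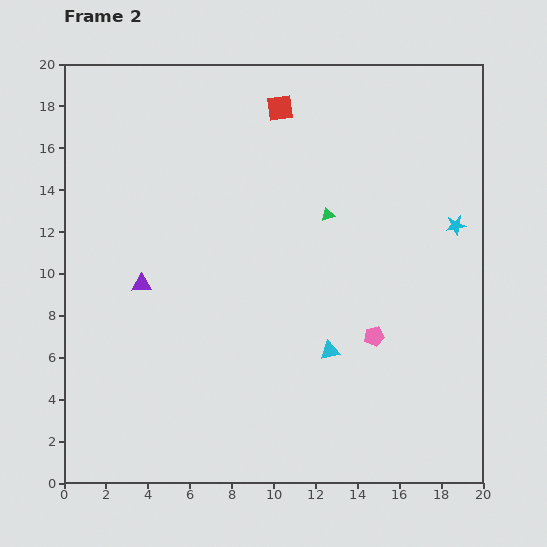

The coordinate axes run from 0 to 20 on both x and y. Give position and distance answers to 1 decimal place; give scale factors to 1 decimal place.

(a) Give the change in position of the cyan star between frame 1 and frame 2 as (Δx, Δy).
(-0.2, 1.7)

The cyan star was at (18.9, 10.6) in frame 1 and (18.7, 12.3) in frame 2.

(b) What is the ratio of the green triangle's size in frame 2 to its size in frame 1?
0.7×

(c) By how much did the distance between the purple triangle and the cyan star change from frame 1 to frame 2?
+0.6

Distance in frame 1: 14.7. Distance in frame 2: 15.3.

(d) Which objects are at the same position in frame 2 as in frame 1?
the cyan triangle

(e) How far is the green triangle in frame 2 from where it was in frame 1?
6.0

The green triangle moved from (18.5, 14.0) to (12.6, 12.8), a distance of √(5.9² + 1.2²) ≈ 6.0.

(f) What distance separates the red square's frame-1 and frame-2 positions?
5.3

The red square moved from (15.6, 17.4) to (10.3, 17.9), a distance of √(5.3² + 0.5²) ≈ 5.3.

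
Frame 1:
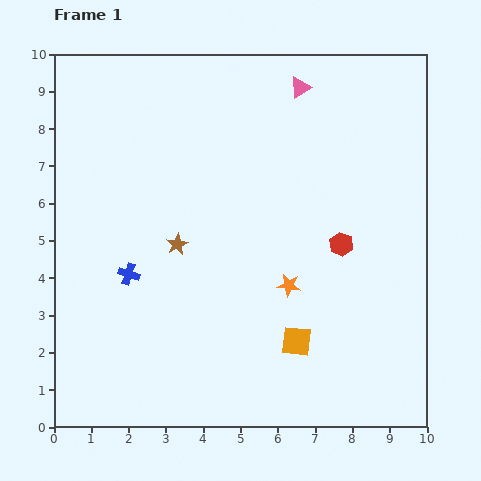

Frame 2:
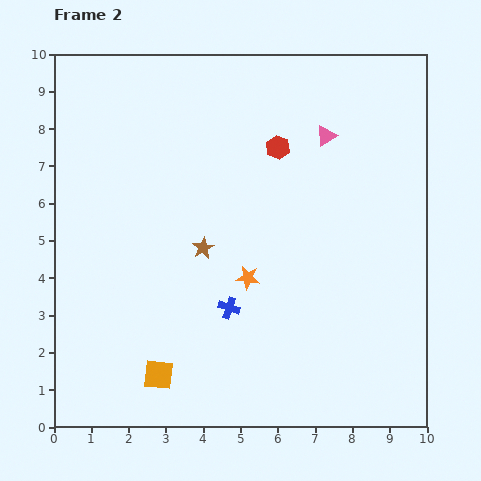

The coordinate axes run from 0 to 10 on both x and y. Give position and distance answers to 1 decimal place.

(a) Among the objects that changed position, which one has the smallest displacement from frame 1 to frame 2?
the brown star

(moved 0.7)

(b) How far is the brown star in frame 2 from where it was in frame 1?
0.7

The brown star moved from (3.3, 4.9) to (4.0, 4.8), a distance of √(0.7² + 0.1²) ≈ 0.7.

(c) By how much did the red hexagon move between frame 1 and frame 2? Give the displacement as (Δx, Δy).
(-1.7, 2.6)

The red hexagon was at (7.7, 4.9) in frame 1 and (6.0, 7.5) in frame 2.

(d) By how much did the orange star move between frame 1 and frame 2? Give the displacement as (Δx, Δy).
(-1.1, 0.2)

The orange star was at (6.3, 3.8) in frame 1 and (5.2, 4.0) in frame 2.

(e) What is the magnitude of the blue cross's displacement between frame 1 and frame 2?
2.8

The blue cross moved from (2.0, 4.1) to (4.7, 3.2), a distance of √(2.7² + 0.9²) ≈ 2.8.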